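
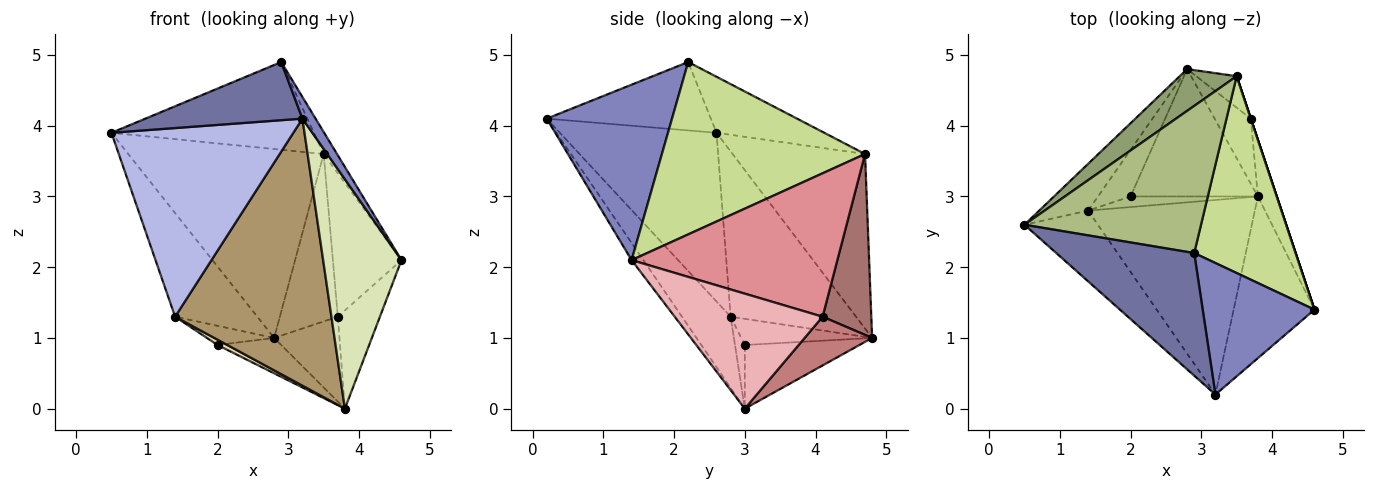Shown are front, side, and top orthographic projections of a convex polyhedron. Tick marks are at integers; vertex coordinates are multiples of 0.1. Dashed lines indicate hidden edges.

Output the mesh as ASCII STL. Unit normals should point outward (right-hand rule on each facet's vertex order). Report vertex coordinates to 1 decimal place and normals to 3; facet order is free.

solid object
 facet normal -0.409 -0.391 0.825
  outer loop
   vertex 3.2 0.2 4.1
   vertex 2.9 2.2 4.9
   vertex 0.5 2.6 3.9
  endloop
 endfacet
 facet normal 0.840 -0.088 0.535
  outer loop
   vertex 3.2 0.2 4.1
   vertex 4.6 1.4 2.1
   vertex 2.9 2.2 4.9
  endloop
 endfacet
 facet normal -0.812 0.532 -0.240
  outer loop
   vertex 1.4 2.8 1.3
   vertex 0.5 2.6 3.9
   vertex 2.8 4.8 1.0
  endloop
 endfacet
 facet normal -0.628 -0.729 -0.273
  outer loop
   vertex 1.4 2.8 1.3
   vertex 3.2 0.2 4.1
   vertex 0.5 2.6 3.9
  endloop
 endfacet
 facet normal -0.552 0.814 0.180
  outer loop
   vertex 3.5 4.7 3.6
   vertex 2.8 4.8 1.0
   vertex 0.5 2.6 3.9
  endloop
 endfacet
 facet normal -0.263 0.494 0.829
  outer loop
   vertex 3.5 4.7 3.6
   vertex 0.5 2.6 3.9
   vertex 2.9 2.2 4.9
  endloop
 endfacet
 facet normal 0.861 0.057 0.506
  outer loop
   vertex 3.5 4.7 3.6
   vertex 2.9 2.2 4.9
   vertex 4.6 1.4 2.1
  endloop
 endfacet
 facet normal -0.122 -0.811 -0.572
  outer loop
   vertex 3.8 3.0 0.0
   vertex 4.6 1.4 2.1
   vertex 3.2 0.2 4.1
  endloop
 endfacet
 facet normal -0.244 -0.784 -0.571
  outer loop
   vertex 3.8 3.0 0.0
   vertex 3.2 0.2 4.1
   vertex 1.4 2.8 1.3
  endloop
 endfacet
 facet normal -0.597 0.306 -0.742
  outer loop
   vertex 2.0 3.0 0.9
   vertex 1.4 2.8 1.3
   vertex 2.8 4.8 1.0
  endloop
 endfacet
 facet normal -0.434 0.241 -0.868
  outer loop
   vertex 2.0 3.0 0.9
   vertex 2.8 4.8 1.0
   vertex 3.8 3.0 0.0
  endloop
 endfacet
 facet normal -0.408 -0.408 -0.816
  outer loop
   vertex 2.0 3.0 0.9
   vertex 3.8 3.0 0.0
   vertex 1.4 2.8 1.3
  endloop
 endfacet
 facet normal 0.637 0.758 -0.142
  outer loop
   vertex 3.7 4.1 1.3
   vertex 2.8 4.8 1.0
   vertex 3.5 4.7 3.6
  endloop
 endfacet
 facet normal 0.634 0.614 -0.470
  outer loop
   vertex 3.7 4.1 1.3
   vertex 3.8 3.0 0.0
   vertex 2.8 4.8 1.0
  endloop
 endfacet
 facet normal 0.949 0.316 0.000
  outer loop
   vertex 3.7 4.1 1.3
   vertex 3.5 4.7 3.6
   vertex 4.6 1.4 2.1
  endloop
 endfacet
 facet normal 0.950 0.271 -0.156
  outer loop
   vertex 3.7 4.1 1.3
   vertex 4.6 1.4 2.1
   vertex 3.8 3.0 0.0
  endloop
 endfacet
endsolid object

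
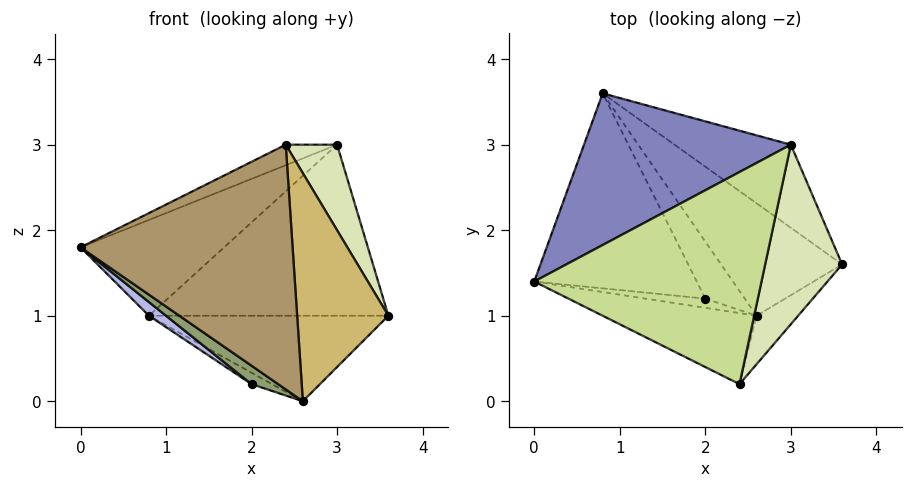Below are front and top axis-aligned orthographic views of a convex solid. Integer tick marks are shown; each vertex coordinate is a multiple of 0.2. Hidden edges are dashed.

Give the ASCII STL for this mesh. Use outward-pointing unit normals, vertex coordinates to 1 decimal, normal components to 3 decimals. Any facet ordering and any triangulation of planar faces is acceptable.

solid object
 facet normal 0.397 0.556 -0.730
  outer loop
   vertex 2.6 1.0 0.0
   vertex 0.8 3.6 1.0
   vertex 3.6 1.6 1.0
  endloop
 endfacet
 facet normal -0.529 0.453 0.718
  outer loop
   vertex 3.0 3.0 3.0
   vertex 0.8 3.6 1.0
   vertex 0.0 1.4 1.8
  endloop
 endfacet
 facet normal 0.541 0.757 -0.368
  outer loop
   vertex 3.0 3.0 3.0
   vertex 3.6 1.6 1.0
   vertex 0.8 3.6 1.0
  endloop
 endfacet
 facet normal -0.627 -0.055 -0.777
  outer loop
   vertex 2.0 1.2 0.2
   vertex 0.0 1.4 1.8
   vertex 0.8 3.6 1.0
  endloop
 endfacet
 facet normal -0.408 -0.816 -0.408
  outer loop
   vertex 2.0 1.2 0.2
   vertex 2.6 1.0 0.0
   vertex 0.0 1.4 1.8
  endloop
 endfacet
 facet normal -0.253 0.190 -0.949
  outer loop
   vertex 2.0 1.2 0.2
   vertex 0.8 3.6 1.0
   vertex 2.6 1.0 0.0
  endloop
 endfacet
 facet normal -0.410 0.088 0.908
  outer loop
   vertex 2.4 0.2 3.0
   vertex 3.0 3.0 3.0
   vertex 0.0 1.4 1.8
  endloop
 endfacet
 facet normal 0.895 -0.192 0.403
  outer loop
   vertex 2.4 0.2 3.0
   vertex 3.6 1.6 1.0
   vertex 3.0 3.0 3.0
  endloop
 endfacet
 facet normal -0.323 -0.909 -0.264
  outer loop
   vertex 2.4 0.2 3.0
   vertex 0.0 1.4 1.8
   vertex 2.6 1.0 0.0
  endloop
 endfacet
 facet normal 0.622 -0.766 -0.163
  outer loop
   vertex 2.4 0.2 3.0
   vertex 2.6 1.0 0.0
   vertex 3.6 1.6 1.0
  endloop
 endfacet
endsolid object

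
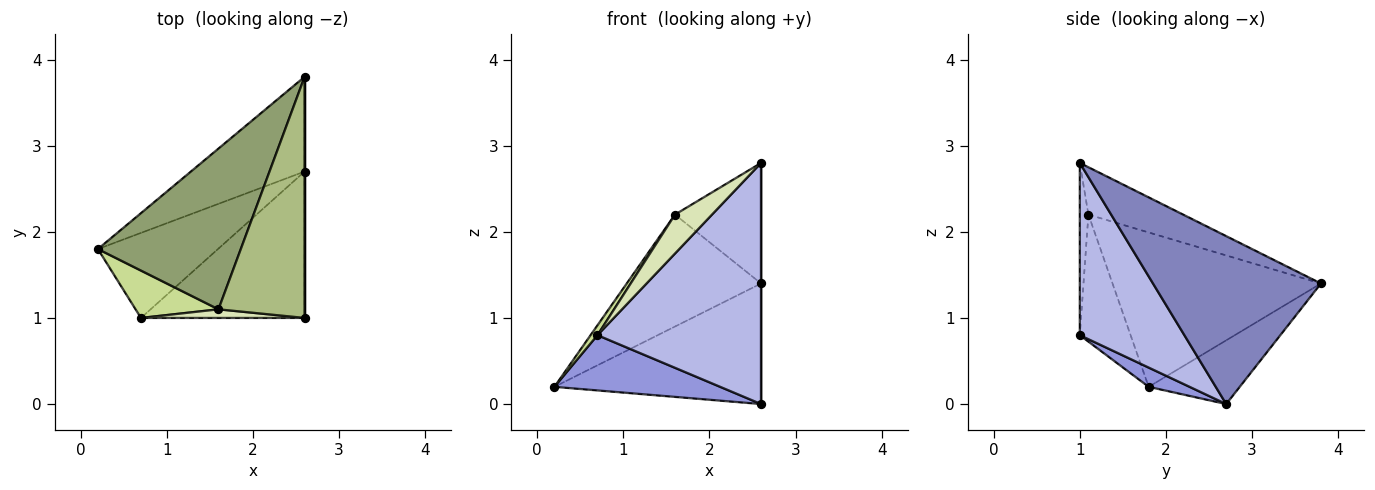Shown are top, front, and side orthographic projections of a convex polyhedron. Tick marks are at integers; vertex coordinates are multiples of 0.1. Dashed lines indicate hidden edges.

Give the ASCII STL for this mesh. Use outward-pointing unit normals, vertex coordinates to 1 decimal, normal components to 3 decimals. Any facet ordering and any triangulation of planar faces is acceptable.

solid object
 facet normal -0.327 0.743 -0.584
  outer loop
   vertex 2.6 2.7 0.0
   vertex 0.2 1.8 0.2
   vertex 2.6 3.8 1.4
  endloop
 endfacet
 facet normal 1.000 0.000 0.000
  outer loop
   vertex 2.6 2.7 0.0
   vertex 2.6 3.8 1.4
   vertex 2.6 1.0 2.8
  endloop
 endfacet
 facet normal 0.133 -0.540 -0.831
  outer loop
   vertex 0.7 1.0 0.8
   vertex 0.2 1.8 0.2
   vertex 2.6 2.7 0.0
  endloop
 endfacet
 facet normal 0.479 -0.750 -0.455
  outer loop
   vertex 0.7 1.0 0.8
   vertex 2.6 2.7 0.0
   vertex 2.6 1.0 2.8
  endloop
 endfacet
 facet normal -0.663 0.428 0.614
  outer loop
   vertex 1.6 1.1 2.2
   vertex 2.6 3.8 1.4
   vertex 0.2 1.8 0.2
  endloop
 endfacet
 facet normal -0.441 0.401 0.803
  outer loop
   vertex 1.6 1.1 2.2
   vertex 2.6 1.0 2.8
   vertex 2.6 3.8 1.4
  endloop
 endfacet
 facet normal -0.832 -0.113 0.543
  outer loop
   vertex 1.6 1.1 2.2
   vertex 0.2 1.8 0.2
   vertex 0.7 1.0 0.8
  endloop
 endfacet
 facet normal -0.221 -0.952 0.210
  outer loop
   vertex 1.6 1.1 2.2
   vertex 0.7 1.0 0.8
   vertex 2.6 1.0 2.8
  endloop
 endfacet
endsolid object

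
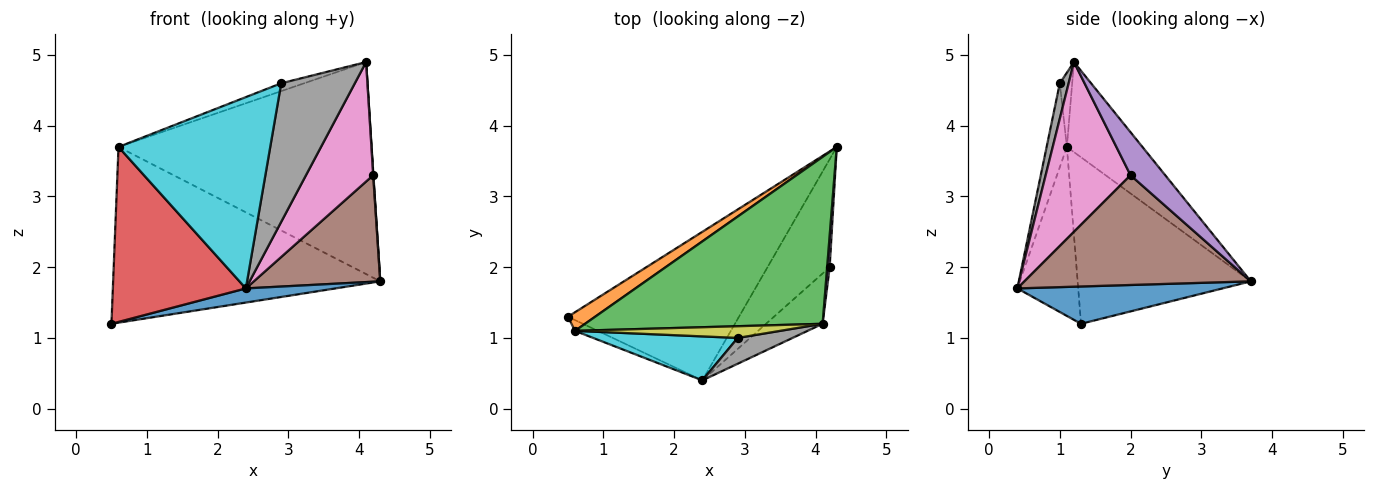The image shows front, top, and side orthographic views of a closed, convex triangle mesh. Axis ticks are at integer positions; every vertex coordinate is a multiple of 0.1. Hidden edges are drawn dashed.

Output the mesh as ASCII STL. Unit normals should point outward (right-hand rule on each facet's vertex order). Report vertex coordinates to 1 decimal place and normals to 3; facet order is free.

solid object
 facet normal 0.212 -0.093 -0.973
  outer loop
   vertex 2.4 0.4 1.7
   vertex 0.5 1.3 1.2
   vertex 4.3 3.7 1.8
  endloop
 endfacet
 facet normal -0.542 0.836 0.089
  outer loop
   vertex 0.6 1.1 3.7
   vertex 4.3 3.7 1.8
   vertex 0.5 1.3 1.2
  endloop
 endfacet
 facet normal -0.228 0.765 0.602
  outer loop
   vertex 0.6 1.1 3.7
   vertex 4.1 1.2 4.9
   vertex 4.3 3.7 1.8
  endloop
 endfacet
 facet normal -0.415 -0.908 -0.056
  outer loop
   vertex 0.6 1.1 3.7
   vertex 0.5 1.3 1.2
   vertex 2.4 0.4 1.7
  endloop
 endfacet
 facet normal 0.998 -0.007 0.059
  outer loop
   vertex 4.2 2.0 3.3
   vertex 4.3 3.7 1.8
   vertex 4.1 1.2 4.9
  endloop
 endfacet
 facet normal 0.783 -0.437 -0.443
  outer loop
   vertex 4.2 2.0 3.3
   vertex 2.4 0.4 1.7
   vertex 4.3 3.7 1.8
  endloop
 endfacet
 facet normal 0.759 -0.601 -0.253
  outer loop
   vertex 4.2 2.0 3.3
   vertex 4.1 1.2 4.9
   vertex 2.4 0.4 1.7
  endloop
 endfacet
 facet normal 0.117 -0.976 0.182
  outer loop
   vertex 2.9 1.0 4.6
   vertex 2.4 0.4 1.7
   vertex 4.1 1.2 4.9
  endloop
 endfacet
 facet normal -0.288 0.534 0.795
  outer loop
   vertex 2.9 1.0 4.6
   vertex 4.1 1.2 4.9
   vertex 0.6 1.1 3.7
  endloop
 endfacet
 facet normal -0.129 -0.966 0.222
  outer loop
   vertex 2.9 1.0 4.6
   vertex 0.6 1.1 3.7
   vertex 2.4 0.4 1.7
  endloop
 endfacet
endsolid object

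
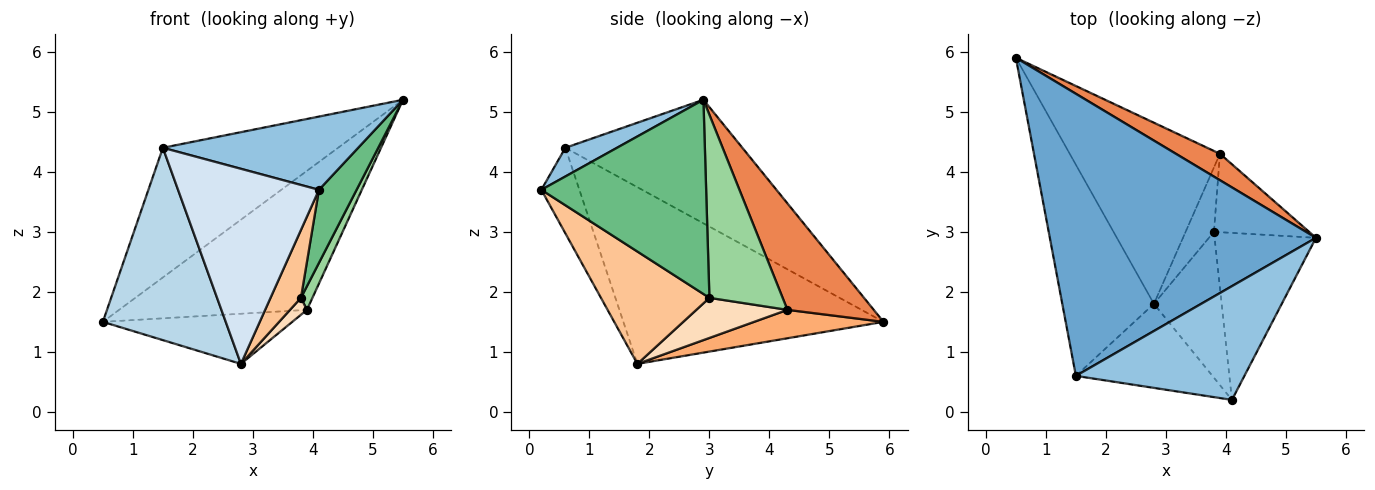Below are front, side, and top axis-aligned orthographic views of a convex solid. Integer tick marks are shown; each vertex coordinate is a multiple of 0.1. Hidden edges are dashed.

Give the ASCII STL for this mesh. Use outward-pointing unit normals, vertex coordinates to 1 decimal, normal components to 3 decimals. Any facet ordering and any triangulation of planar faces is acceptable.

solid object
 facet normal -0.389 0.385 0.837
  outer loop
   vertex 1.5 0.6 4.4
   vertex 5.5 2.9 5.2
   vertex 0.5 5.9 1.5
  endloop
 endfacet
 facet normal 0.142 -0.536 0.832
  outer loop
   vertex 1.5 0.6 4.4
   vertex 4.1 0.2 3.7
   vertex 5.5 2.9 5.2
  endloop
 endfacet
 facet normal -0.819 -0.387 -0.425
  outer loop
   vertex 1.5 0.6 4.4
   vertex 0.5 5.9 1.5
   vertex 2.8 1.8 0.8
  endloop
 endfacet
 facet normal -0.241 -0.891 -0.384
  outer loop
   vertex 1.5 0.6 4.4
   vertex 2.8 1.8 0.8
   vertex 4.1 0.2 3.7
  endloop
 endfacet
 facet normal 0.411 0.895 0.170
  outer loop
   vertex 3.9 4.3 1.7
   vertex 0.5 5.9 1.5
   vertex 5.5 2.9 5.2
  endloop
 endfacet
 facet normal 0.179 0.262 -0.948
  outer loop
   vertex 3.9 4.3 1.7
   vertex 2.8 1.8 0.8
   vertex 0.5 5.9 1.5
  endloop
 endfacet
 facet normal 0.833 -0.234 -0.502
  outer loop
   vertex 3.8 3.0 1.9
   vertex 4.1 0.2 3.7
   vertex 2.8 1.8 0.8
  endloop
 endfacet
 facet normal 0.807 -0.150 -0.571
  outer loop
   vertex 3.8 3.0 1.9
   vertex 2.8 1.8 0.8
   vertex 3.9 4.3 1.7
  endloop
 endfacet
 facet normal 0.869 -0.199 -0.454
  outer loop
   vertex 3.8 3.0 1.9
   vertex 5.5 2.9 5.2
   vertex 4.1 0.2 3.7
  endloop
 endfacet
 facet normal 0.879 -0.138 -0.457
  outer loop
   vertex 3.8 3.0 1.9
   vertex 3.9 4.3 1.7
   vertex 5.5 2.9 5.2
  endloop
 endfacet
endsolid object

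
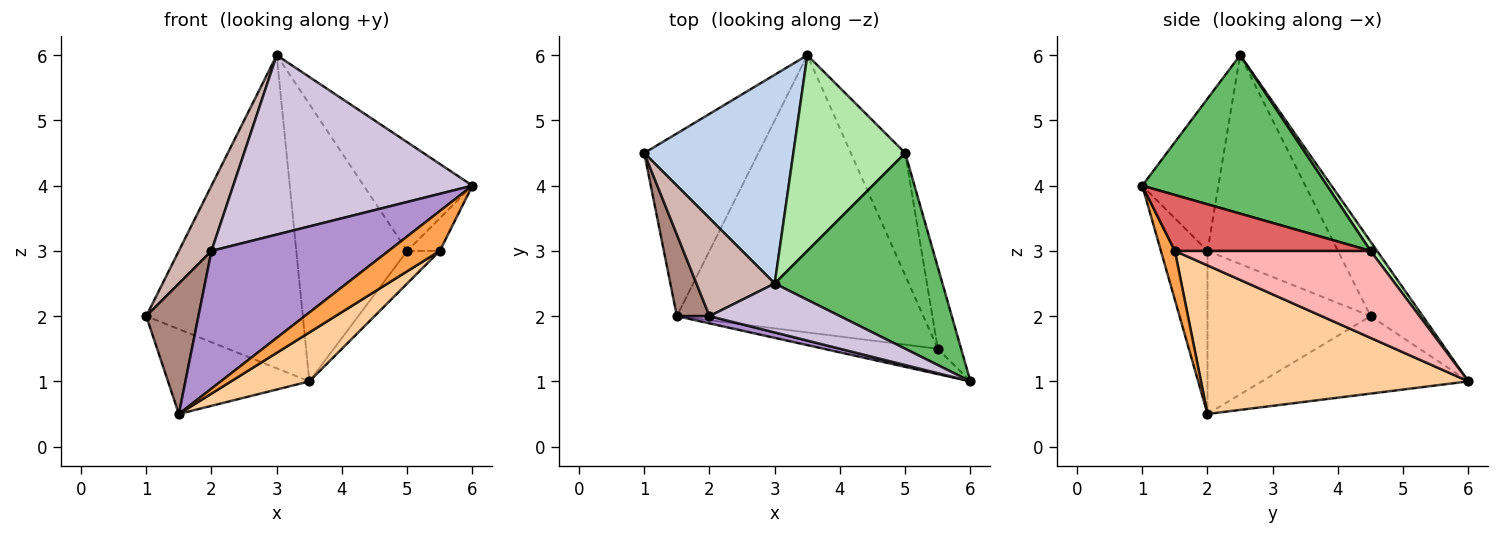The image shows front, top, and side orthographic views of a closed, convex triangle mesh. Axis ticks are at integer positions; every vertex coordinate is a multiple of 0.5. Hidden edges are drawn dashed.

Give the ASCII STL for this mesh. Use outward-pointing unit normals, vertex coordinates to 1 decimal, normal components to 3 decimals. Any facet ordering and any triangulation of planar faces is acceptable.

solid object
 facet normal -0.524 0.359 -0.772
  outer loop
   vertex 1.5 2.0 0.5
   vertex 1.0 4.5 2.0
   vertex 3.5 6.0 1.0
  endloop
 endfacet
 facet normal -0.267 0.802 0.535
  outer loop
   vertex 3.0 2.5 6.0
   vertex 3.5 6.0 1.0
   vertex 1.0 4.5 2.0
  endloop
 endfacet
 facet normal 0.224 -0.822 -0.523
  outer loop
   vertex 5.5 1.5 3.0
   vertex 6.0 1.0 4.0
   vertex 1.5 2.0 0.5
  endloop
 endfacet
 facet normal 0.511 -0.149 -0.847
  outer loop
   vertex 5.5 1.5 3.0
   vertex 1.5 2.0 0.5
   vertex 3.5 6.0 1.0
  endloop
 endfacet
 facet normal 0.637 0.375 0.674
  outer loop
   vertex 5.0 4.5 3.0
   vertex 3.0 2.5 6.0
   vertex 6.0 1.0 4.0
  endloop
 endfacet
 facet normal 0.048 0.816 0.576
  outer loop
   vertex 5.0 4.5 3.0
   vertex 3.5 6.0 1.0
   vertex 3.0 2.5 6.0
  endloop
 endfacet
 facet normal 0.912 0.152 -0.380
  outer loop
   vertex 5.0 4.5 3.0
   vertex 6.0 1.0 4.0
   vertex 5.5 1.5 3.0
  endloop
 endfacet
 facet normal 0.840 0.140 -0.525
  outer loop
   vertex 5.0 4.5 3.0
   vertex 5.5 1.5 3.0
   vertex 3.5 6.0 1.0
  endloop
 endfacet
 facet normal -0.254 -0.966 0.051
  outer loop
   vertex 2.0 2.0 3.0
   vertex 1.5 2.0 0.5
   vertex 6.0 1.0 4.0
  endloop
 endfacet
 facet normal -0.293 -0.922 0.252
  outer loop
   vertex 2.0 2.0 3.0
   vertex 6.0 1.0 4.0
   vertex 3.0 2.5 6.0
  endloop
 endfacet
 facet normal -0.936 -0.299 0.187
  outer loop
   vertex 2.0 2.0 3.0
   vertex 1.0 4.5 2.0
   vertex 1.5 2.0 0.5
  endloop
 endfacet
 facet normal -0.912 -0.228 0.342
  outer loop
   vertex 2.0 2.0 3.0
   vertex 3.0 2.5 6.0
   vertex 1.0 4.5 2.0
  endloop
 endfacet
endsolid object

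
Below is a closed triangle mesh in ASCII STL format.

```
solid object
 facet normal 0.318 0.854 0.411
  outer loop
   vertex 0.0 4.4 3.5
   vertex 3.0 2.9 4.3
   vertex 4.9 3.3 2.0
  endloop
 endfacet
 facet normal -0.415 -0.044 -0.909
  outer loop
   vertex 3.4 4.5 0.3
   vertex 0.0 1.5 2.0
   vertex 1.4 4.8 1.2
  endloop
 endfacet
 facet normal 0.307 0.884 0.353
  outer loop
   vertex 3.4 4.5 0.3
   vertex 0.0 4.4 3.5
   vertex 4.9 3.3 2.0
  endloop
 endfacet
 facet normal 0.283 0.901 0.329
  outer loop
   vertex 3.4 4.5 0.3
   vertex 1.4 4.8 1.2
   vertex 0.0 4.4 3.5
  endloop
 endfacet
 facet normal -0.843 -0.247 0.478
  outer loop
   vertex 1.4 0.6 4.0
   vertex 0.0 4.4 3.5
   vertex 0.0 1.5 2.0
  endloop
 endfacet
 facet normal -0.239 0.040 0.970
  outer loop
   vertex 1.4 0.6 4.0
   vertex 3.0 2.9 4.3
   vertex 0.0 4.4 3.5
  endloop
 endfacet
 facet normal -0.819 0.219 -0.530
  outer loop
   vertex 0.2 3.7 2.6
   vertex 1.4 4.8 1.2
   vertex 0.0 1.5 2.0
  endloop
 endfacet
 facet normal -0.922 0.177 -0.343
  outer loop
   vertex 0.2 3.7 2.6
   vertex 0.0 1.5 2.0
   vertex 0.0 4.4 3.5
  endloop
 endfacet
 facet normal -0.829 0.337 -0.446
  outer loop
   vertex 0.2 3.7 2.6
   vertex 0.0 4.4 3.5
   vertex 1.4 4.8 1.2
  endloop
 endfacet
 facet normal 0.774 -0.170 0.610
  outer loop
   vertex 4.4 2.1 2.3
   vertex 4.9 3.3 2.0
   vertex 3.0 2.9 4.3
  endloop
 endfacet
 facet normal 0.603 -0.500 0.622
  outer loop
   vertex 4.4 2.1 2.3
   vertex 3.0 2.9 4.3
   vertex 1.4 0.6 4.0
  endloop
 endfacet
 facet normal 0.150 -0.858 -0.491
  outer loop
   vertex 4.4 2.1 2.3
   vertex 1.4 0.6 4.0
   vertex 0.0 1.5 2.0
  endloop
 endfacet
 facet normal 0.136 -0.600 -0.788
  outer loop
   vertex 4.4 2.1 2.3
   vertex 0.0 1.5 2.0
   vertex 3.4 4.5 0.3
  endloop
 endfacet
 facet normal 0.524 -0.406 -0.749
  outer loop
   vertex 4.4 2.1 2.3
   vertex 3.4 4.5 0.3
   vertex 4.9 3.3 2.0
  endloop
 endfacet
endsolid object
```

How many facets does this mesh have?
14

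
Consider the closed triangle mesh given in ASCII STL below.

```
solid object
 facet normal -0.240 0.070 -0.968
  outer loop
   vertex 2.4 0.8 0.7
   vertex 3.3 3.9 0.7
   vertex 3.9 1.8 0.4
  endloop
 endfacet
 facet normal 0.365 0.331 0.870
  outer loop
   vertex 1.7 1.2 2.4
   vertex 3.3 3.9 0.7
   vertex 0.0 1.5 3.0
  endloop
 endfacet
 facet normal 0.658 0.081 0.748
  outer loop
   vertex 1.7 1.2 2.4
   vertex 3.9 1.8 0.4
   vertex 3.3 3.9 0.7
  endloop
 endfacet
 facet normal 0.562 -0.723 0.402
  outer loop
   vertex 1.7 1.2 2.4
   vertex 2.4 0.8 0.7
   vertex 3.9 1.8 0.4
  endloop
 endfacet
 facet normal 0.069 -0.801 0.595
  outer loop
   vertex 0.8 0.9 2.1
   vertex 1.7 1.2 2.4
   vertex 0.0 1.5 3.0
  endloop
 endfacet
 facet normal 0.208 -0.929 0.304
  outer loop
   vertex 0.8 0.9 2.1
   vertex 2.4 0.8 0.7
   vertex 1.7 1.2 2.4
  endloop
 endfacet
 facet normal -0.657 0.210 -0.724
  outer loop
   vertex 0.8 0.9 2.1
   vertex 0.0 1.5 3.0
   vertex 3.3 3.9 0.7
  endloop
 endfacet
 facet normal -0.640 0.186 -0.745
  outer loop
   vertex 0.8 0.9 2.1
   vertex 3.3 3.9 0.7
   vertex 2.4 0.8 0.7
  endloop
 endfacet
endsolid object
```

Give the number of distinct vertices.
6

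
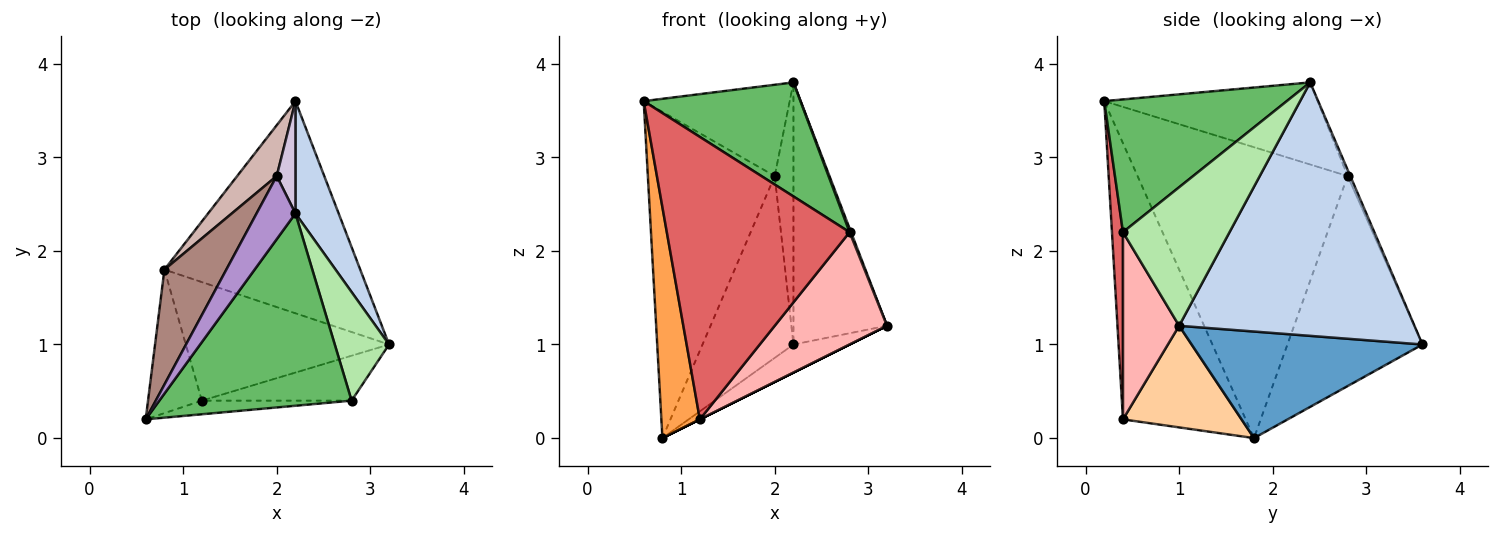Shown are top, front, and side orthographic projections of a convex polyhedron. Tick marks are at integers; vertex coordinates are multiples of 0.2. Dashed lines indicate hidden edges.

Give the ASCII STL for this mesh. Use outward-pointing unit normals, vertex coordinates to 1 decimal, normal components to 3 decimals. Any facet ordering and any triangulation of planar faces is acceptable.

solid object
 facet normal 0.475 0.115 -0.873
  outer loop
   vertex 0.8 1.8 0.0
   vertex 2.2 3.6 1.0
   vertex 3.2 1.0 1.2
  endloop
 endfacet
 facet normal 0.918 0.365 0.156
  outer loop
   vertex 2.2 2.4 3.8
   vertex 3.2 1.0 1.2
   vertex 2.2 3.6 1.0
  endloop
 endfacet
 facet normal -0.938 -0.294 -0.183
  outer loop
   vertex 1.2 0.4 0.2
   vertex 0.6 0.2 3.6
   vertex 0.8 1.8 0.0
  endloop
 endfacet
 facet normal 0.447 0.000 -0.894
  outer loop
   vertex 1.2 0.4 0.2
   vertex 0.8 1.8 0.0
   vertex 3.2 1.0 1.2
  endloop
 endfacet
 facet normal 0.511 -0.439 0.740
  outer loop
   vertex 2.8 0.4 2.2
   vertex 2.2 2.4 3.8
   vertex 0.6 0.2 3.6
  endloop
 endfacet
 facet normal 0.931 -0.013 0.365
  outer loop
   vertex 2.8 0.4 2.2
   vertex 3.2 1.0 1.2
   vertex 2.2 2.4 3.8
  endloop
 endfacet
 facet normal 0.060 -0.997 -0.048
  outer loop
   vertex 2.8 0.4 2.2
   vertex 0.6 0.2 3.6
   vertex 1.2 0.4 0.2
  endloop
 endfacet
 facet normal 0.421 -0.842 -0.337
  outer loop
   vertex 2.8 0.4 2.2
   vertex 1.2 0.4 0.2
   vertex 3.2 1.0 1.2
  endloop
 endfacet
 facet normal -0.769 0.526 0.364
  outer loop
   vertex 2.0 2.8 2.8
   vertex 0.6 0.2 3.6
   vertex 2.2 2.4 3.8
  endloop
 endfacet
 facet normal -0.130 0.911 0.391
  outer loop
   vertex 2.0 2.8 2.8
   vertex 2.2 2.4 3.8
   vertex 2.2 3.6 1.0
  endloop
 endfacet
 facet normal -0.842 0.509 0.179
  outer loop
   vertex 2.0 2.8 2.8
   vertex 0.8 1.8 0.0
   vertex 0.6 0.2 3.6
  endloop
 endfacet
 facet normal -0.820 0.552 0.154
  outer loop
   vertex 2.0 2.8 2.8
   vertex 2.2 3.6 1.0
   vertex 0.8 1.8 0.0
  endloop
 endfacet
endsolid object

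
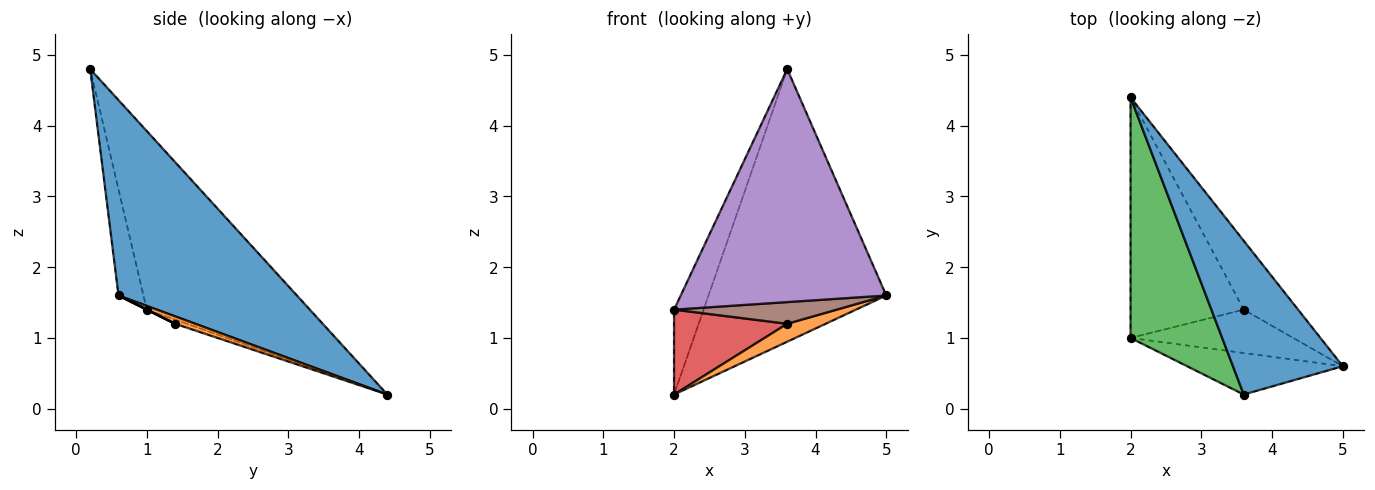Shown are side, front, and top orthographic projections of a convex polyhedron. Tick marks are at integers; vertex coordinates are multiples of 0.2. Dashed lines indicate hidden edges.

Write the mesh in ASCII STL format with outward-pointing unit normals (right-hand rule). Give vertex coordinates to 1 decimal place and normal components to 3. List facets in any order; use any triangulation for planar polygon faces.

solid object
 facet normal 0.658 0.656 0.370
  outer loop
   vertex 3.6 0.2 4.8
   vertex 5.0 0.6 1.6
   vertex 2.0 4.4 0.2
  endloop
 endfacet
 facet normal 0.131 -0.250 -0.959
  outer loop
   vertex 3.6 1.4 1.2
   vertex 2.0 4.4 0.2
   vertex 5.0 0.6 1.6
  endloop
 endfacet
 facet normal -0.878 0.159 0.451
  outer loop
   vertex 2.0 1.0 1.4
   vertex 3.6 0.2 4.8
   vertex 2.0 4.4 0.2
  endloop
 endfacet
 facet normal -0.035 -0.333 -0.942
  outer loop
   vertex 2.0 1.0 1.4
   vertex 2.0 4.4 0.2
   vertex 3.6 1.4 1.2
  endloop
 endfacet
 facet normal -0.119 -0.978 -0.174
  outer loop
   vertex 2.0 1.0 1.4
   vertex 5.0 0.6 1.6
   vertex 3.6 0.2 4.8
  endloop
 endfacet
 facet normal 0.000 -0.447 -0.894
  outer loop
   vertex 2.0 1.0 1.4
   vertex 3.6 1.4 1.2
   vertex 5.0 0.6 1.6
  endloop
 endfacet
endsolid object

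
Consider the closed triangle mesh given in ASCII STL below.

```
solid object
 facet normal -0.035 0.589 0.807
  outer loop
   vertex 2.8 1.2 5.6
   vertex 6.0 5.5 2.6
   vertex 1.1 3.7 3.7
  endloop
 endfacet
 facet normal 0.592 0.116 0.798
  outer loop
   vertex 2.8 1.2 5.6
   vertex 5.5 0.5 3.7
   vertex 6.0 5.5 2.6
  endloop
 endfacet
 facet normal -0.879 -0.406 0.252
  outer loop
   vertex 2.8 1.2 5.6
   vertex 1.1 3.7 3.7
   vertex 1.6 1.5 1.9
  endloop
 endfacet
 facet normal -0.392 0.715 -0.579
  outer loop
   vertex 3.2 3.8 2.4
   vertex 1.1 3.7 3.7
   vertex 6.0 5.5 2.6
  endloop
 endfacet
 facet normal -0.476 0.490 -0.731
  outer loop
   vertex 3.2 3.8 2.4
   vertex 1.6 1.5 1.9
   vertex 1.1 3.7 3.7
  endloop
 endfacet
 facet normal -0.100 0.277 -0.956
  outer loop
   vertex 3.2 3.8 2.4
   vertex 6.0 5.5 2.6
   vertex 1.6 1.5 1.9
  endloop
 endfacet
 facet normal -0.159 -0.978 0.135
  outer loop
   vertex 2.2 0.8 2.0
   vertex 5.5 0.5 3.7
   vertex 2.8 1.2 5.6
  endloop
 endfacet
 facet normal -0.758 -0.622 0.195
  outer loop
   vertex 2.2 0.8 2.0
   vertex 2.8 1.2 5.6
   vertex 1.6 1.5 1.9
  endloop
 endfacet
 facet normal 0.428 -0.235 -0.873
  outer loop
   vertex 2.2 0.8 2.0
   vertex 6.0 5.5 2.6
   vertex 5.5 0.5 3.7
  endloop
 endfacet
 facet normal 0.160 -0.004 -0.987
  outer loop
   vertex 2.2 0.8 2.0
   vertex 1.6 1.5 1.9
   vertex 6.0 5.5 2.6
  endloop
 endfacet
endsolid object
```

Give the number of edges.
15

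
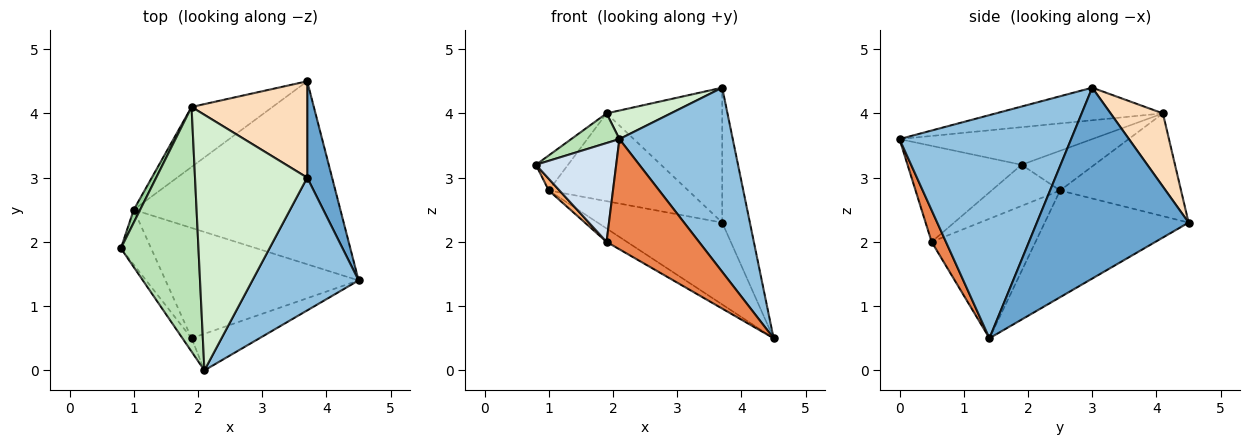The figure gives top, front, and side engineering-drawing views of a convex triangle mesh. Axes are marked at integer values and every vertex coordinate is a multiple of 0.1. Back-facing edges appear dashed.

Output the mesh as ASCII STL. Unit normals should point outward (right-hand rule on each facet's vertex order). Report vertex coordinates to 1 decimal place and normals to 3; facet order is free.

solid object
 facet normal 0.976 0.178 0.127
  outer loop
   vertex 3.7 3.0 4.4
   vertex 4.5 1.4 0.5
   vertex 3.7 4.5 2.3
  endloop
 endfacet
 facet normal 0.776 -0.512 0.369
  outer loop
   vertex 2.1 0.0 3.6
   vertex 4.5 1.4 0.5
   vertex 3.7 3.0 4.4
  endloop
 endfacet
 facet normal -0.426 0.369 -0.826
  outer loop
   vertex 1.0 2.5 2.8
   vertex 3.7 4.5 2.3
   vertex 4.5 1.4 0.5
  endloop
 endfacet
 facet normal -0.815 -0.574 -0.077
  outer loop
   vertex 1.9 0.5 2.0
   vertex 2.1 0.0 3.6
   vertex 0.8 1.9 3.2
  endloop
 endfacet
 facet normal 0.145 -0.939 -0.312
  outer loop
   vertex 1.9 0.5 2.0
   vertex 4.5 1.4 0.5
   vertex 2.1 0.0 3.6
  endloop
 endfacet
 facet normal -0.800 -0.125 -0.587
  outer loop
   vertex 1.9 0.5 2.0
   vertex 0.8 1.9 3.2
   vertex 1.0 2.5 2.8
  endloop
 endfacet
 facet normal -0.524 0.103 -0.846
  outer loop
   vertex 1.9 0.5 2.0
   vertex 1.0 2.5 2.8
   vertex 4.5 1.4 0.5
  endloop
 endfacet
 facet normal 0.345 0.764 0.545
  outer loop
   vertex 1.9 4.1 4.0
   vertex 3.7 3.0 4.4
   vertex 3.7 4.5 2.3
  endloop
 endfacet
 facet normal -0.582 0.671 -0.459
  outer loop
   vertex 1.9 4.1 4.0
   vertex 3.7 4.5 2.3
   vertex 1.0 2.5 2.8
  endloop
 endfacet
 facet normal -0.905 0.399 0.146
  outer loop
   vertex 1.9 4.1 4.0
   vertex 1.0 2.5 2.8
   vertex 0.8 1.9 3.2
  endloop
 endfacet
 facet normal -0.434 -0.108 0.895
  outer loop
   vertex 1.9 4.1 4.0
   vertex 0.8 1.9 3.2
   vertex 2.1 0.0 3.6
  endloop
 endfacet
 facet normal -0.277 -0.107 0.955
  outer loop
   vertex 1.9 4.1 4.0
   vertex 2.1 0.0 3.6
   vertex 3.7 3.0 4.4
  endloop
 endfacet
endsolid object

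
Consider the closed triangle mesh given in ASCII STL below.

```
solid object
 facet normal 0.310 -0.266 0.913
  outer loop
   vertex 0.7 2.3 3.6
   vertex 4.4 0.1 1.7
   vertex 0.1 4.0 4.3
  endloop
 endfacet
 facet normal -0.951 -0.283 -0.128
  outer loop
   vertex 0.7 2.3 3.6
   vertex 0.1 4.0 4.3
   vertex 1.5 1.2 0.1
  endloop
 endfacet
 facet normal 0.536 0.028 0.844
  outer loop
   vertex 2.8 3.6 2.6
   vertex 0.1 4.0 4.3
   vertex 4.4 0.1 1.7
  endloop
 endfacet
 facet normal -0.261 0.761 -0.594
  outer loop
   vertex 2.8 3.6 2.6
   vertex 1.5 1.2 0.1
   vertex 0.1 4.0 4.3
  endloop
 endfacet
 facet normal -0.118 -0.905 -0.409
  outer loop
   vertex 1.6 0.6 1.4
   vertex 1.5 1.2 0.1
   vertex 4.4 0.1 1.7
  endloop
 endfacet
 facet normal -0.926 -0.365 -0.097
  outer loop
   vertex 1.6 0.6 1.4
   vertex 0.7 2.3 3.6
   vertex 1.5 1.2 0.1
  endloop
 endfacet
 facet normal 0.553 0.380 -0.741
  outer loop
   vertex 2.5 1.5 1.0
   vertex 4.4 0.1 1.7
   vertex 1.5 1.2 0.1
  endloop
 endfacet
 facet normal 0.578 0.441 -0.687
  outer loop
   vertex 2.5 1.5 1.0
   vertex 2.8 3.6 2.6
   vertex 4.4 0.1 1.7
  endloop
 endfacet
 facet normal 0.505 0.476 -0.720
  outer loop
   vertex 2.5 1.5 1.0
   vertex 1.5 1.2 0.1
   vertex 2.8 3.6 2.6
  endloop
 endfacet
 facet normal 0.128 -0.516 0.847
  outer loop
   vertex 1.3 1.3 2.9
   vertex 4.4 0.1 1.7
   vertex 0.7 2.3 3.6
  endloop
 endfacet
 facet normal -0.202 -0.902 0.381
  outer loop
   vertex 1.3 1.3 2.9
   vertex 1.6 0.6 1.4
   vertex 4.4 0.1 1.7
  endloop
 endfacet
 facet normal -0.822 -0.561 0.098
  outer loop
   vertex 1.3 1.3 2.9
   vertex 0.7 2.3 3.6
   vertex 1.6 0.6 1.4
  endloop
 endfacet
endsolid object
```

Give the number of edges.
18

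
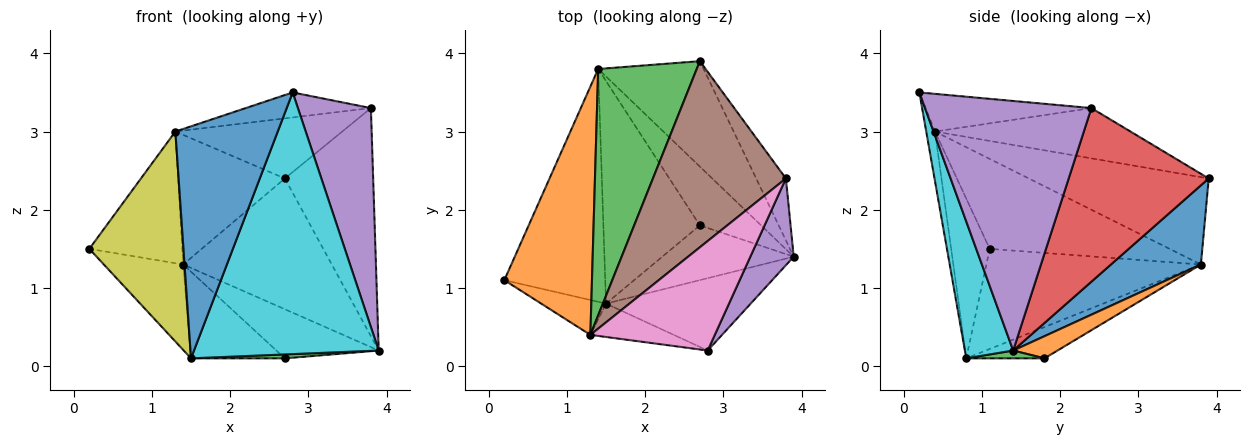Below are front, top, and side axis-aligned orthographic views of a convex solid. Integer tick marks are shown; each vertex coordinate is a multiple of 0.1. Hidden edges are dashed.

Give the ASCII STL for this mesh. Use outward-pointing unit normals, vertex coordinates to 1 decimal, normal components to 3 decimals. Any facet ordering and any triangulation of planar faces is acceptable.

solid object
 facet normal 0.426 0.704 -0.568
  outer loop
   vertex 1.4 3.8 1.3
   vertex 2.7 3.9 2.4
   vertex 3.9 1.4 0.2
  endloop
 endfacet
 facet normal -0.672 0.347 0.655
  outer loop
   vertex 1.3 0.4 3.0
   vertex 1.4 3.8 1.3
   vertex 0.2 1.1 1.5
  endloop
 endfacet
 facet normal -0.617 0.366 0.696
  outer loop
   vertex 1.3 0.4 3.0
   vertex 2.7 3.9 2.4
   vertex 1.4 3.8 1.3
  endloop
 endfacet
 facet normal 0.837 0.528 -0.143
  outer loop
   vertex 3.8 2.4 3.3
   vertex 3.9 1.4 0.2
   vertex 2.7 3.9 2.4
  endloop
 endfacet
 facet normal 0.904 -0.397 0.157
  outer loop
   vertex 3.8 2.4 3.3
   vertex 2.8 0.2 3.5
   vertex 3.9 1.4 0.2
  endloop
 endfacet
 facet normal -0.339 0.289 0.895
  outer loop
   vertex 3.8 2.4 3.3
   vertex 2.7 3.9 2.4
   vertex 1.3 0.4 3.0
  endloop
 endfacet
 facet normal -0.283 0.214 0.935
  outer loop
   vertex 3.8 2.4 3.3
   vertex 1.3 0.4 3.0
   vertex 2.8 0.2 3.5
  endloop
 endfacet
 facet normal -0.682 0.252 -0.687
  outer loop
   vertex 1.5 0.8 0.1
   vertex 0.2 1.1 1.5
   vertex 1.4 3.8 1.3
  endloop
 endfacet
 facet normal -0.375 -0.915 -0.152
  outer loop
   vertex 1.5 0.8 0.1
   vertex 1.3 0.4 3.0
   vertex 0.2 1.1 1.5
  endloop
 endfacet
 facet normal 0.244 -0.935 -0.258
  outer loop
   vertex 1.5 0.8 0.1
   vertex 3.9 1.4 0.2
   vertex 2.8 0.2 3.5
  endloop
 endfacet
 facet normal -0.084 -0.986 -0.142
  outer loop
   vertex 1.5 0.8 0.1
   vertex 2.8 0.2 3.5
   vertex 1.3 0.4 3.0
  endloop
 endfacet
 facet normal 0.268 0.618 -0.740
  outer loop
   vertex 2.7 1.8 0.1
   vertex 1.4 3.8 1.3
   vertex 3.9 1.4 0.2
  endloop
 endfacet
 facet normal 0.059 -0.071 -0.996
  outer loop
   vertex 2.7 1.8 0.1
   vertex 3.9 1.4 0.2
   vertex 1.5 0.8 0.1
  endloop
 endfacet
 facet normal -0.289 0.347 -0.892
  outer loop
   vertex 2.7 1.8 0.1
   vertex 1.5 0.8 0.1
   vertex 1.4 3.8 1.3
  endloop
 endfacet
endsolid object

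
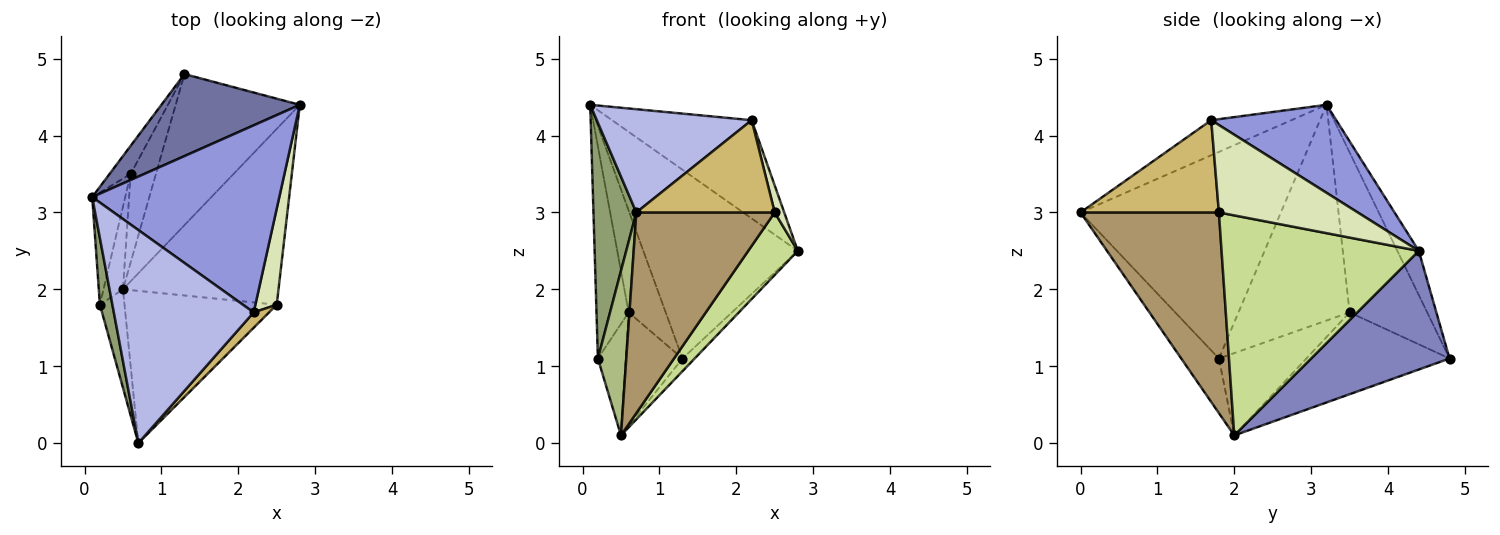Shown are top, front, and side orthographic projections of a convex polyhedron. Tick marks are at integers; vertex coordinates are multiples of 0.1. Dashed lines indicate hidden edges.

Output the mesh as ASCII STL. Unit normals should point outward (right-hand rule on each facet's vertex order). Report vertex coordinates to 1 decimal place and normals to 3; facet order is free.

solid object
 facet normal -0.126 0.910 0.395
  outer loop
   vertex 1.3 4.8 1.1
   vertex 0.1 3.2 4.4
   vertex 2.8 4.4 2.5
  endloop
 endfacet
 facet normal 0.690 0.061 -0.722
  outer loop
   vertex 1.3 4.8 1.1
   vertex 2.8 4.4 2.5
   vertex 0.5 2.0 0.1
  endloop
 endfacet
 facet normal 0.384 0.429 0.817
  outer loop
   vertex 2.2 1.7 4.2
   vertex 2.8 4.4 2.5
   vertex 0.1 3.2 4.4
  endloop
 endfacet
 facet normal -0.220 -0.425 0.878
  outer loop
   vertex 2.2 1.7 4.2
   vertex 0.1 3.2 4.4
   vertex 0.7 0.0 3.0
  endloop
 endfacet
 facet normal -0.976 -0.209 0.059
  outer loop
   vertex 0.2 1.8 1.1
   vertex 0.7 0.0 3.0
   vertex 0.1 3.2 4.4
  endloop
 endfacet
 facet normal -0.751 -0.566 -0.339
  outer loop
   vertex 0.2 1.8 1.1
   vertex 0.5 2.0 0.1
   vertex 0.7 0.0 3.0
  endloop
 endfacet
 facet normal 0.800 -0.201 -0.565
  outer loop
   vertex 2.5 1.8 3.0
   vertex 0.5 2.0 0.1
   vertex 2.8 4.4 2.5
  endloop
 endfacet
 facet normal 0.969 -0.066 0.237
  outer loop
   vertex 2.5 1.8 3.0
   vertex 2.8 4.4 2.5
   vertex 2.2 1.7 4.2
  endloop
 endfacet
 facet normal 0.623 -0.623 -0.473
  outer loop
   vertex 2.5 1.8 3.0
   vertex 0.7 0.0 3.0
   vertex 0.5 2.0 0.1
  endloop
 endfacet
 facet normal 0.702 -0.702 0.117
  outer loop
   vertex 2.5 1.8 3.0
   vertex 2.2 1.7 4.2
   vertex 0.7 0.0 3.0
  endloop
 endfacet
 facet normal -0.894 0.354 -0.276
  outer loop
   vertex 0.6 3.5 1.7
   vertex 1.3 4.8 1.1
   vertex 0.5 2.0 0.1
  endloop
 endfacet
 facet normal -0.930 0.296 -0.220
  outer loop
   vertex 0.6 3.5 1.7
   vertex 0.5 2.0 0.1
   vertex 0.2 1.8 1.1
  endloop
 endfacet
 facet normal -0.896 0.428 -0.118
  outer loop
   vertex 0.6 3.5 1.7
   vertex 0.1 3.2 4.4
   vertex 1.3 4.8 1.1
  endloop
 endfacet
 facet normal -0.950 0.275 -0.145
  outer loop
   vertex 0.6 3.5 1.7
   vertex 0.2 1.8 1.1
   vertex 0.1 3.2 4.4
  endloop
 endfacet
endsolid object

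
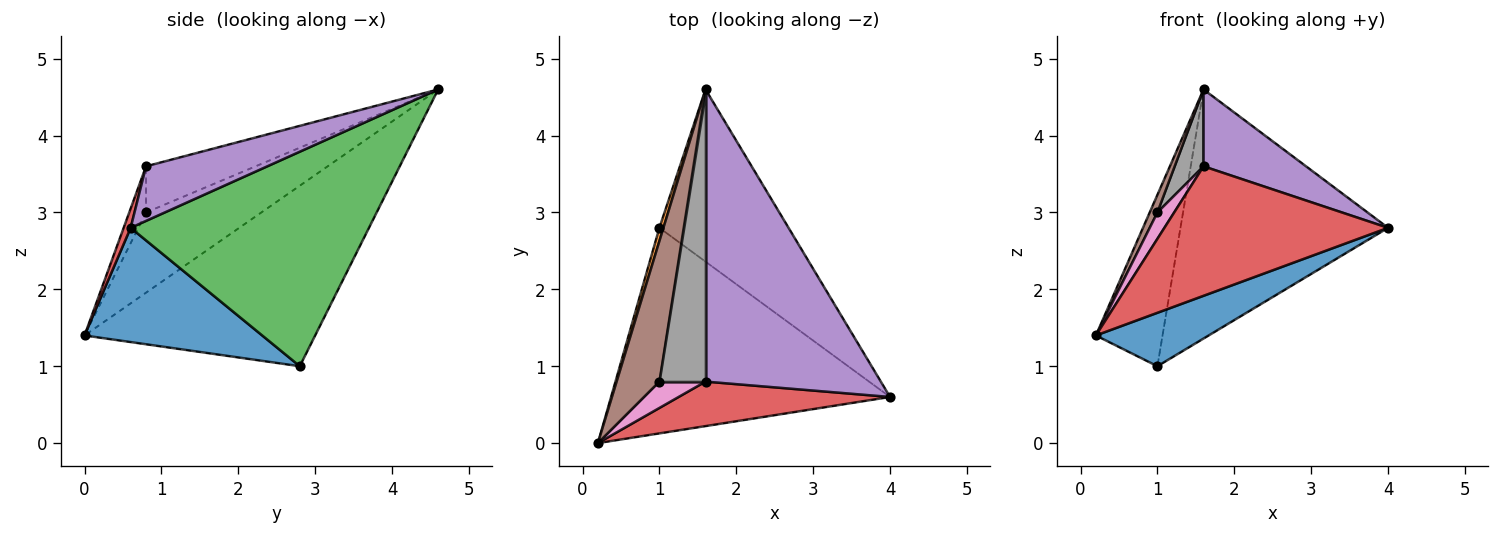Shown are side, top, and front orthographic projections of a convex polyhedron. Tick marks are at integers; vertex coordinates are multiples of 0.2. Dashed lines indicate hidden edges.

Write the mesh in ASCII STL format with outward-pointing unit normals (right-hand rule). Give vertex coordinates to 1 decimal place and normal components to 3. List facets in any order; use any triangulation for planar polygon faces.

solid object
 facet normal 0.368 -0.234 -0.900
  outer loop
   vertex 1.0 2.8 1.0
   vertex 4.0 0.6 2.8
   vertex 0.2 0.0 1.4
  endloop
 endfacet
 facet normal -0.960 0.277 0.021
  outer loop
   vertex 1.0 2.8 1.0
   vertex 0.2 0.0 1.4
   vertex 1.6 4.6 4.6
  endloop
 endfacet
 facet normal 0.687 0.598 -0.413
  outer loop
   vertex 1.0 2.8 1.0
   vertex 1.6 4.6 4.6
   vertex 4.0 0.6 2.8
  endloop
 endfacet
 facet normal 0.030 -0.945 0.325
  outer loop
   vertex 1.6 0.8 3.6
   vertex 0.2 0.0 1.4
   vertex 4.0 0.6 2.8
  endloop
 endfacet
 facet normal 0.288 -0.244 0.926
  outer loop
   vertex 1.6 0.8 3.6
   vertex 4.0 0.6 2.8
   vertex 1.6 4.6 4.6
  endloop
 endfacet
 facet normal -0.881 -0.059 0.470
  outer loop
   vertex 1.0 0.8 3.0
   vertex 1.6 4.6 4.6
   vertex 0.2 0.0 1.4
  endloop
 endfacet
 facet normal -0.577 -0.577 0.577
  outer loop
   vertex 1.0 0.8 3.0
   vertex 0.2 0.0 1.4
   vertex 1.6 0.8 3.6
  endloop
 endfacet
 facet normal -0.695 -0.183 0.695
  outer loop
   vertex 1.0 0.8 3.0
   vertex 1.6 0.8 3.6
   vertex 1.6 4.6 4.6
  endloop
 endfacet
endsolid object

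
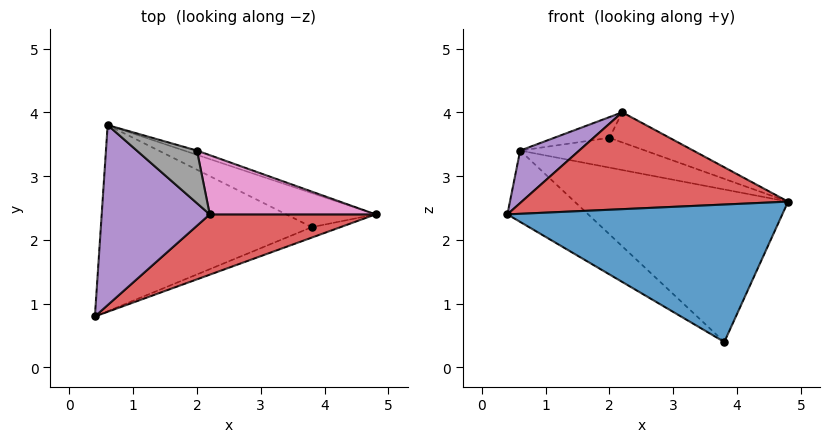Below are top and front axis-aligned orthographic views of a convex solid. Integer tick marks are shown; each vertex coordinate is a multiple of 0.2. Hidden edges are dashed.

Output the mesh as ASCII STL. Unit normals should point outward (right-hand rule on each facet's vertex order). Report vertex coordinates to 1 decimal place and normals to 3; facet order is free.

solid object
 facet normal 0.344 -0.936 -0.071
  outer loop
   vertex 3.8 2.2 0.4
   vertex 4.8 2.4 2.6
   vertex 0.4 0.8 2.4
  endloop
 endfacet
 facet normal -0.572 0.294 -0.766
  outer loop
   vertex 3.8 2.2 0.4
   vertex 0.4 0.8 2.4
   vertex 0.6 3.8 3.4
  endloop
 endfacet
 facet normal 0.273 0.939 -0.209
  outer loop
   vertex 3.8 2.2 0.4
   vertex 0.6 3.8 3.4
   vertex 4.8 2.4 2.6
  endloop
 endfacet
 facet normal 0.274 -0.816 0.508
  outer loop
   vertex 2.2 2.4 4.0
   vertex 0.4 0.8 2.4
   vertex 4.8 2.4 2.6
  endloop
 endfacet
 facet normal -0.517 -0.239 0.822
  outer loop
   vertex 2.2 2.4 4.0
   vertex 0.6 3.8 3.4
   vertex 0.4 0.8 2.4
  endloop
 endfacet
 facet normal 0.290 0.947 -0.135
  outer loop
   vertex 2.0 3.4 3.6
   vertex 4.8 2.4 2.6
   vertex 0.6 3.8 3.4
  endloop
 endfacet
 facet normal 0.433 0.408 0.804
  outer loop
   vertex 2.0 3.4 3.6
   vertex 2.2 2.4 4.0
   vertex 4.8 2.4 2.6
  endloop
 endfacet
 facet normal -0.028 0.366 0.930
  outer loop
   vertex 2.0 3.4 3.6
   vertex 0.6 3.8 3.4
   vertex 2.2 2.4 4.0
  endloop
 endfacet
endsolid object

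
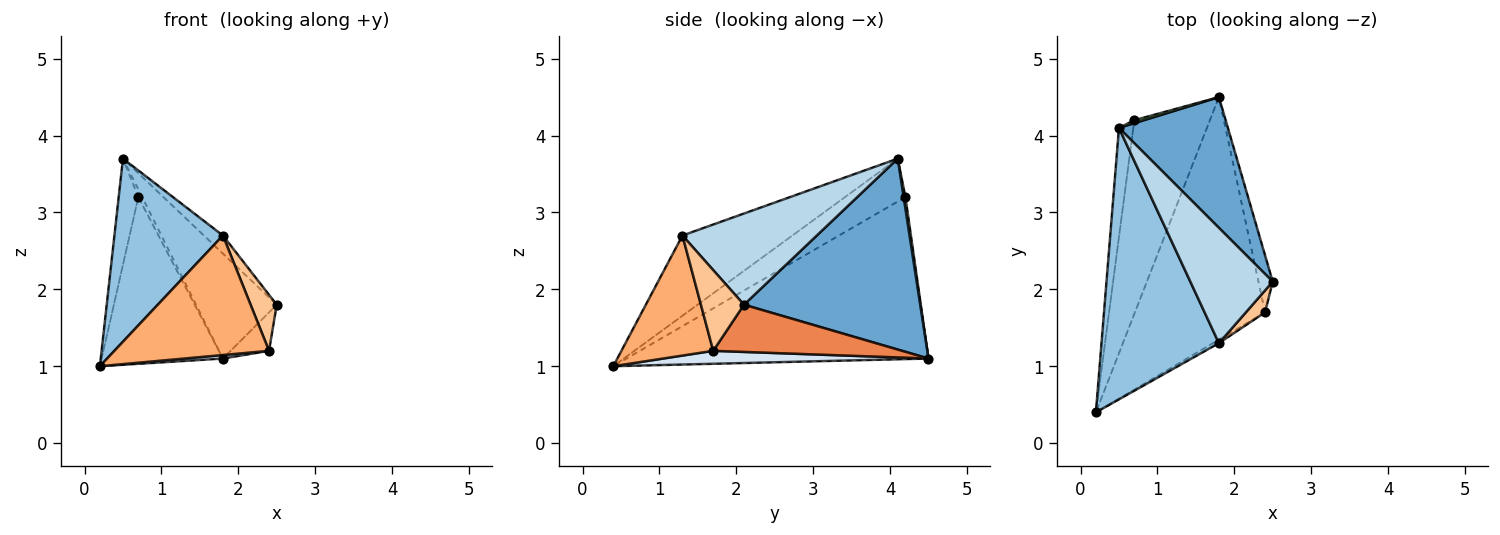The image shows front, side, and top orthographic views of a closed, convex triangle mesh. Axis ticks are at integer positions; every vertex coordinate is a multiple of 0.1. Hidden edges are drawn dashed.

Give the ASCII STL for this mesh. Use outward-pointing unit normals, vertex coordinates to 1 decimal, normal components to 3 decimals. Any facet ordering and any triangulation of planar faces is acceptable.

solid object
 facet normal 0.807 0.370 0.460
  outer loop
   vertex 1.8 4.5 1.1
   vertex 0.5 4.1 3.7
   vertex 2.5 2.1 1.8
  endloop
 endfacet
 facet normal -0.493 -0.486 0.721
  outer loop
   vertex 1.8 1.3 2.7
   vertex 0.5 4.1 3.7
   vertex 0.2 0.4 1.0
  endloop
 endfacet
 facet normal 0.738 0.104 0.667
  outer loop
   vertex 1.8 1.3 2.7
   vertex 2.5 2.1 1.8
   vertex 0.5 4.1 3.7
  endloop
 endfacet
 facet normal 0.099 -0.014 -0.995
  outer loop
   vertex 2.4 1.7 1.2
   vertex 0.2 0.4 1.0
   vertex 1.8 4.5 1.1
  endloop
 endfacet
 facet normal 0.940 0.191 -0.284
  outer loop
   vertex 2.4 1.7 1.2
   vertex 1.8 4.5 1.1
   vertex 2.5 2.1 1.8
  endloop
 endfacet
 facet normal 0.510 -0.860 -0.025
  outer loop
   vertex 2.4 1.7 1.2
   vertex 1.8 1.3 2.7
   vertex 0.2 0.4 1.0
  endloop
 endfacet
 facet normal 0.838 -0.509 0.199
  outer loop
   vertex 2.4 1.7 1.2
   vertex 2.5 2.1 1.8
   vertex 1.8 1.3 2.7
  endloop
 endfacet
 facet normal -0.906 0.295 -0.303
  outer loop
   vertex 0.7 4.2 3.2
   vertex 0.2 0.4 1.0
   vertex 0.5 4.1 3.7
  endloop
 endfacet
 facet normal -0.852 0.342 -0.397
  outer loop
   vertex 0.7 4.2 3.2
   vertex 1.8 4.5 1.1
   vertex 0.2 0.4 1.0
  endloop
 endfacet
 facet normal 0.396 0.857 0.330
  outer loop
   vertex 0.7 4.2 3.2
   vertex 0.5 4.1 3.7
   vertex 1.8 4.5 1.1
  endloop
 endfacet
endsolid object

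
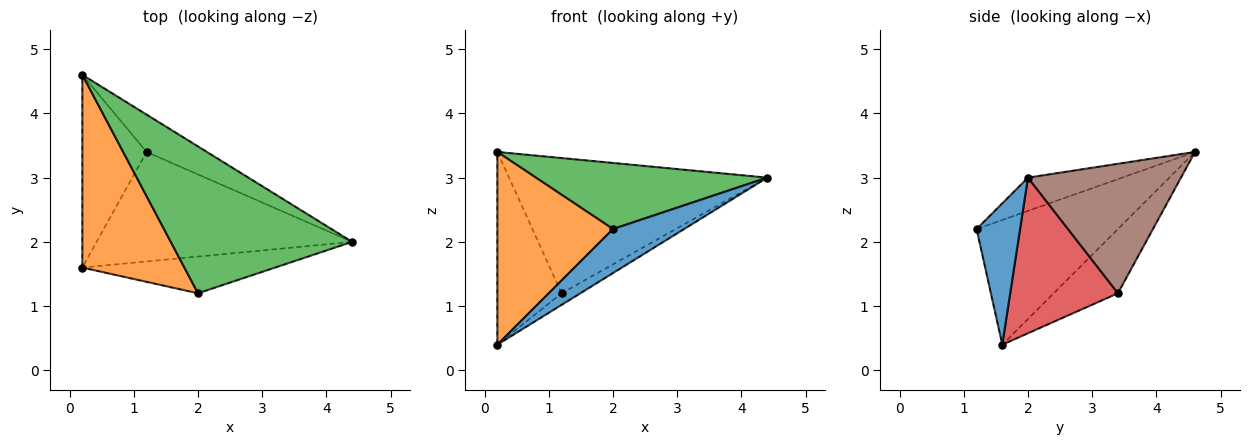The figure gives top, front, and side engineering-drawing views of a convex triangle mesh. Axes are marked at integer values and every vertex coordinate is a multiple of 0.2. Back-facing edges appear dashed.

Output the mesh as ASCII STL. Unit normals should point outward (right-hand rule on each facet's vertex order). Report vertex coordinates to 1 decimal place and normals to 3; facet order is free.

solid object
 facet normal 0.425 -0.695 -0.580
  outer loop
   vertex 2.0 1.2 2.2
   vertex 0.2 1.6 0.4
   vertex 4.4 2.0 3.0
  endloop
 endfacet
 facet normal -0.654 -0.535 0.535
  outer loop
   vertex 2.0 1.2 2.2
   vertex 0.2 4.6 3.4
   vertex 0.2 1.6 0.4
  endloop
 endfacet
 facet normal -0.165 -0.405 0.899
  outer loop
   vertex 2.0 1.2 2.2
   vertex 4.4 2.0 3.0
   vertex 0.2 4.6 3.4
  endloop
 endfacet
 facet normal 0.518 0.090 -0.851
  outer loop
   vertex 1.2 3.4 1.2
   vertex 4.4 2.0 3.0
   vertex 0.2 1.6 0.4
  endloop
 endfacet
 facet normal -0.577 0.577 -0.577
  outer loop
   vertex 1.2 3.4 1.2
   vertex 0.2 1.6 0.4
   vertex 0.2 4.6 3.4
  endloop
 endfacet
 facet normal 0.496 0.837 -0.231
  outer loop
   vertex 1.2 3.4 1.2
   vertex 0.2 4.6 3.4
   vertex 4.4 2.0 3.0
  endloop
 endfacet
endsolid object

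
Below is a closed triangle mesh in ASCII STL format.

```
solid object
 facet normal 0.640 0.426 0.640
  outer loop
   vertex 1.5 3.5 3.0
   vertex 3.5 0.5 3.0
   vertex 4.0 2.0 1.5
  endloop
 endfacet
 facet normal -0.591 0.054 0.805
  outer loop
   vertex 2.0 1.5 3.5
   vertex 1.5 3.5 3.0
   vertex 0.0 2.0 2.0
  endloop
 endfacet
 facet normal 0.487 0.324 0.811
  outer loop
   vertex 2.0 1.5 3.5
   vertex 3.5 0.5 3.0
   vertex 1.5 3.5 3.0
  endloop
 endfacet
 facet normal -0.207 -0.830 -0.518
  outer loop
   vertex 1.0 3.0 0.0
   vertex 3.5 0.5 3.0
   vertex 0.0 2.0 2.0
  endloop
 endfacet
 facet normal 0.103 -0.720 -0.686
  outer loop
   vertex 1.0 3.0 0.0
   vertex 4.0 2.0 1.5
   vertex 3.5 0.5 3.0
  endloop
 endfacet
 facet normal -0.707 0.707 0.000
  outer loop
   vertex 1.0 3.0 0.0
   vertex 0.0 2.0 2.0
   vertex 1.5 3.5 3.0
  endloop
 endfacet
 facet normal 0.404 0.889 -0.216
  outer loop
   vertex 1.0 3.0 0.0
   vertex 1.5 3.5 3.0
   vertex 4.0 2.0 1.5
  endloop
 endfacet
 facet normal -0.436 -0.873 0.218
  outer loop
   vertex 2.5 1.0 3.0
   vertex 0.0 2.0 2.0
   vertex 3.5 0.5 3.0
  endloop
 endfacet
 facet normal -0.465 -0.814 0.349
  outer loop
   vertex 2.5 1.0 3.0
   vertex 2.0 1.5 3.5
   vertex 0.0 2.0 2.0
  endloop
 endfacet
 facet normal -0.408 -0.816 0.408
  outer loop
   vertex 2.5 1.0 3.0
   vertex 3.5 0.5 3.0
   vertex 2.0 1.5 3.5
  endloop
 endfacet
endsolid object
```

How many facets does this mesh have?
10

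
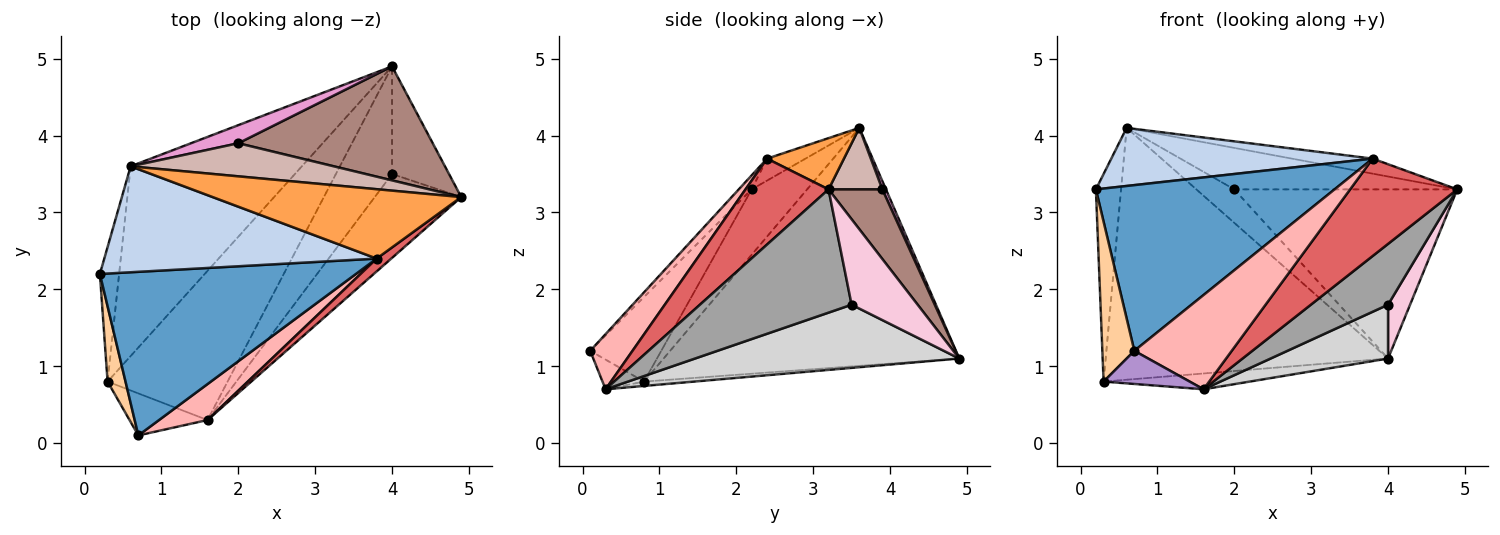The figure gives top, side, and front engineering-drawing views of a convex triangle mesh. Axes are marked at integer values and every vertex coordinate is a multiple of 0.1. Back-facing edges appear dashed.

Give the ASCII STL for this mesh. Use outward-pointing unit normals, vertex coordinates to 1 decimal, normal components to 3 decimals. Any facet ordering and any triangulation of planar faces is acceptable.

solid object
 facet normal -0.038 -0.711 0.702
  outer loop
   vertex 3.8 2.4 3.7
   vertex 0.2 2.2 3.3
   vertex 0.7 0.1 1.2
  endloop
 endfacet
 facet normal -0.071 -0.480 0.875
  outer loop
   vertex 3.8 2.4 3.7
   vertex 0.6 3.6 4.1
   vertex 0.2 2.2 3.3
  endloop
 endfacet
 facet normal 0.198 0.207 0.958
  outer loop
   vertex 3.8 2.4 3.7
   vertex 4.9 3.2 3.3
   vertex 0.6 3.6 4.1
  endloop
 endfacet
 facet normal -0.895 -0.403 0.190
  outer loop
   vertex 0.3 0.8 0.8
   vertex 0.7 0.1 1.2
   vertex 0.2 2.2 3.3
  endloop
 endfacet
 facet normal -0.880 0.399 -0.259
  outer loop
   vertex 0.3 0.8 0.8
   vertex 0.2 2.2 3.3
   vertex 0.6 3.6 4.1
  endloop
 endfacet
 facet normal -0.642 0.613 -0.462
  outer loop
   vertex 0.3 0.8 0.8
   vertex 0.6 3.6 4.1
   vertex 4.0 4.9 1.1
  endloop
 endfacet
 facet normal 0.609 -0.786 0.103
  outer loop
   vertex 1.6 0.3 0.7
   vertex 4.9 3.2 3.3
   vertex 3.8 2.4 3.7
  endloop
 endfacet
 facet normal 0.376 -0.866 0.330
  outer loop
   vertex 1.6 0.3 0.7
   vertex 3.8 2.4 3.7
   vertex 0.7 0.1 1.2
  endloop
 endfacet
 facet normal -0.286 -0.593 -0.752
  outer loop
   vertex 1.6 0.3 0.7
   vertex 0.7 0.1 1.2
   vertex 0.3 0.8 0.8
  endloop
 endfacet
 facet normal -0.036 0.105 -0.994
  outer loop
   vertex 1.6 0.3 0.7
   vertex 0.3 0.8 0.8
   vertex 4.0 4.9 1.1
  endloop
 endfacet
 facet normal 0.196 0.813 0.548
  outer loop
   vertex 2.0 3.9 3.3
   vertex 4.9 3.2 3.3
   vertex 4.0 4.9 1.1
  endloop
 endfacet
 facet normal 0.185 0.768 0.613
  outer loop
   vertex 2.0 3.9 3.3
   vertex 0.6 3.6 4.1
   vertex 4.9 3.2 3.3
  endloop
 endfacet
 facet normal 0.083 0.877 0.474
  outer loop
   vertex 2.0 3.9 3.3
   vertex 4.0 4.9 1.1
   vertex 0.6 3.6 4.1
  endloop
 endfacet
 facet normal 0.802 -0.267 -0.535
  outer loop
   vertex 4.0 3.5 1.8
   vertex 4.0 4.9 1.1
   vertex 4.9 3.2 3.3
  endloop
 endfacet
 facet normal 0.756 -0.384 -0.530
  outer loop
   vertex 4.0 3.5 1.8
   vertex 4.9 3.2 3.3
   vertex 1.6 0.3 0.7
  endloop
 endfacet
 facet normal 0.709 -0.315 -0.630
  outer loop
   vertex 4.0 3.5 1.8
   vertex 1.6 0.3 0.7
   vertex 4.0 4.9 1.1
  endloop
 endfacet
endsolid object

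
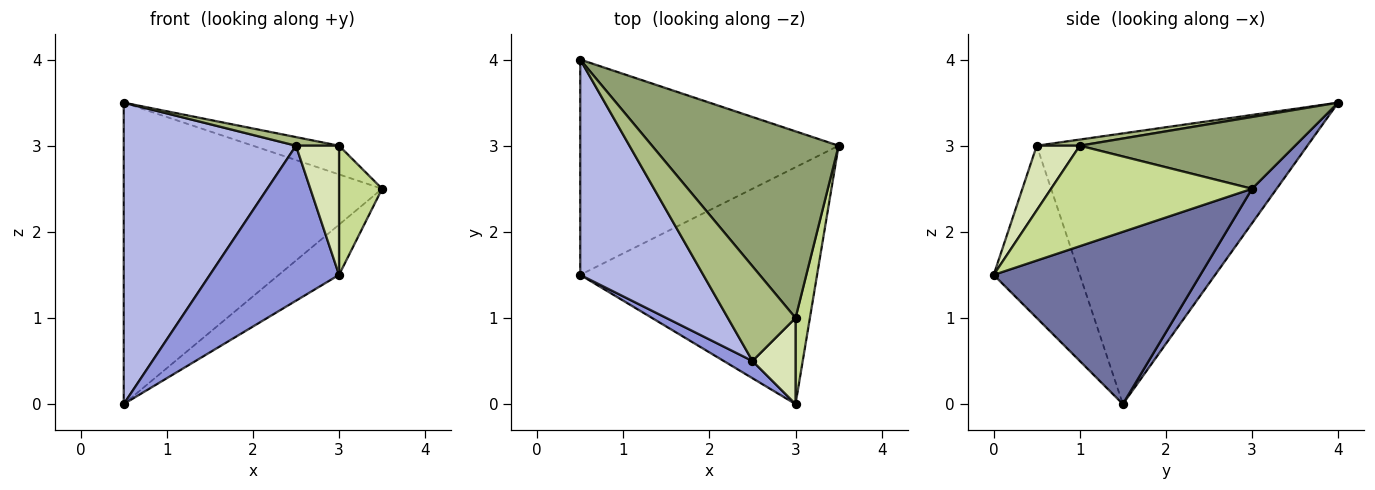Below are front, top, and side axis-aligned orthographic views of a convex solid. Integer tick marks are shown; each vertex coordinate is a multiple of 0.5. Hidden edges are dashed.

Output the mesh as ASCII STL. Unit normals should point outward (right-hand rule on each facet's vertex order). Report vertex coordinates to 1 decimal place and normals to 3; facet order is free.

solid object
 facet normal 0.580 0.169 -0.797
  outer loop
   vertex 3.0 0.0 1.5
   vertex 0.5 1.5 0.0
   vertex 3.5 3.0 2.5
  endloop
 endfacet
 facet normal 0.077 0.811 -0.580
  outer loop
   vertex 0.5 4.0 3.5
   vertex 3.5 3.0 2.5
   vertex 0.5 1.5 0.0
  endloop
 endfacet
 facet normal -0.552 -0.829 0.092
  outer loop
   vertex 2.5 0.5 3.0
   vertex 0.5 1.5 0.0
   vertex 3.0 0.0 1.5
  endloop
 endfacet
 facet normal -0.788 -0.501 0.358
  outer loop
   vertex 2.5 0.5 3.0
   vertex 0.5 4.0 3.5
   vertex 0.5 1.5 0.0
  endloop
 endfacet
 facet normal 0.355 0.142 0.924
  outer loop
   vertex 3.0 1.0 3.0
   vertex 3.5 3.0 2.5
   vertex 0.5 4.0 3.5
  endloop
 endfacet
 facet normal 0.090 -0.090 0.992
  outer loop
   vertex 3.0 1.0 3.0
   vertex 0.5 4.0 3.5
   vertex 2.5 0.5 3.0
  endloop
 endfacet
 facet normal 0.968 -0.208 0.138
  outer loop
   vertex 3.0 1.0 3.0
   vertex 3.0 0.0 1.5
   vertex 3.5 3.0 2.5
  endloop
 endfacet
 facet normal 0.640 -0.640 0.426
  outer loop
   vertex 3.0 1.0 3.0
   vertex 2.5 0.5 3.0
   vertex 3.0 0.0 1.5
  endloop
 endfacet
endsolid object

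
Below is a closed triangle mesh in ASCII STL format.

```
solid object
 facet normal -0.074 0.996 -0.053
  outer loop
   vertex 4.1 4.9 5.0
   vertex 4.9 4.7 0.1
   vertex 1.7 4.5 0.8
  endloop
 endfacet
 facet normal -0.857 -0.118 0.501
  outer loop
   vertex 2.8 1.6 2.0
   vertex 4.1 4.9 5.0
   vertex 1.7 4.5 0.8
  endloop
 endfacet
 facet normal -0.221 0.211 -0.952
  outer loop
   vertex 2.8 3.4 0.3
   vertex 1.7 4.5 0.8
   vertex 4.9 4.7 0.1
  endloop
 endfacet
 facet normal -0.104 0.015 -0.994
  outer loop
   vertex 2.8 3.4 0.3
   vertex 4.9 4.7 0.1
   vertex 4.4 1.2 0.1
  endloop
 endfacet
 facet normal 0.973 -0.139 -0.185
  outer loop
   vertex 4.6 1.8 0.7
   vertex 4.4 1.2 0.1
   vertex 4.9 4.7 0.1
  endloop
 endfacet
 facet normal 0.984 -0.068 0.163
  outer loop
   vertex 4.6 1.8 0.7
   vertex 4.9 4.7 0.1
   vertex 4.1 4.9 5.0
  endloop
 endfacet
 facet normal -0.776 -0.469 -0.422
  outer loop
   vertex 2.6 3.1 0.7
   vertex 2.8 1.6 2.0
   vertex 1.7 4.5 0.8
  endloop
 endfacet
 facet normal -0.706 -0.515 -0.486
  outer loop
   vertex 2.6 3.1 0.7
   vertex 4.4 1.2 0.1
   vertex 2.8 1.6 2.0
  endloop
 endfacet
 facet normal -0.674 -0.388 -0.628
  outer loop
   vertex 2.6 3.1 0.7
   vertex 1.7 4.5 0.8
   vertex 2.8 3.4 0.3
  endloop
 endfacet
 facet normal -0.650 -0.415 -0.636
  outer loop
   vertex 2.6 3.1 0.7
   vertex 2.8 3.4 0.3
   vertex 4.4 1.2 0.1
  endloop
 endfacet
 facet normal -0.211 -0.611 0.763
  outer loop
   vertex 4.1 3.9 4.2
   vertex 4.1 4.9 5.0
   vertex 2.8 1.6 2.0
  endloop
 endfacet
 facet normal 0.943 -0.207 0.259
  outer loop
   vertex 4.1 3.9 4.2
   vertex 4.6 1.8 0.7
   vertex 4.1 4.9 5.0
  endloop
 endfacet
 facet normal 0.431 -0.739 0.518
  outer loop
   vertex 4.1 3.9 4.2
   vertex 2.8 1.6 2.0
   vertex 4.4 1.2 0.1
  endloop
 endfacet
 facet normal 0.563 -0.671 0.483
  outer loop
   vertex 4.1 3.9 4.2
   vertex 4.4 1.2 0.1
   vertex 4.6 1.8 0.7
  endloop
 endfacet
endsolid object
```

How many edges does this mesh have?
21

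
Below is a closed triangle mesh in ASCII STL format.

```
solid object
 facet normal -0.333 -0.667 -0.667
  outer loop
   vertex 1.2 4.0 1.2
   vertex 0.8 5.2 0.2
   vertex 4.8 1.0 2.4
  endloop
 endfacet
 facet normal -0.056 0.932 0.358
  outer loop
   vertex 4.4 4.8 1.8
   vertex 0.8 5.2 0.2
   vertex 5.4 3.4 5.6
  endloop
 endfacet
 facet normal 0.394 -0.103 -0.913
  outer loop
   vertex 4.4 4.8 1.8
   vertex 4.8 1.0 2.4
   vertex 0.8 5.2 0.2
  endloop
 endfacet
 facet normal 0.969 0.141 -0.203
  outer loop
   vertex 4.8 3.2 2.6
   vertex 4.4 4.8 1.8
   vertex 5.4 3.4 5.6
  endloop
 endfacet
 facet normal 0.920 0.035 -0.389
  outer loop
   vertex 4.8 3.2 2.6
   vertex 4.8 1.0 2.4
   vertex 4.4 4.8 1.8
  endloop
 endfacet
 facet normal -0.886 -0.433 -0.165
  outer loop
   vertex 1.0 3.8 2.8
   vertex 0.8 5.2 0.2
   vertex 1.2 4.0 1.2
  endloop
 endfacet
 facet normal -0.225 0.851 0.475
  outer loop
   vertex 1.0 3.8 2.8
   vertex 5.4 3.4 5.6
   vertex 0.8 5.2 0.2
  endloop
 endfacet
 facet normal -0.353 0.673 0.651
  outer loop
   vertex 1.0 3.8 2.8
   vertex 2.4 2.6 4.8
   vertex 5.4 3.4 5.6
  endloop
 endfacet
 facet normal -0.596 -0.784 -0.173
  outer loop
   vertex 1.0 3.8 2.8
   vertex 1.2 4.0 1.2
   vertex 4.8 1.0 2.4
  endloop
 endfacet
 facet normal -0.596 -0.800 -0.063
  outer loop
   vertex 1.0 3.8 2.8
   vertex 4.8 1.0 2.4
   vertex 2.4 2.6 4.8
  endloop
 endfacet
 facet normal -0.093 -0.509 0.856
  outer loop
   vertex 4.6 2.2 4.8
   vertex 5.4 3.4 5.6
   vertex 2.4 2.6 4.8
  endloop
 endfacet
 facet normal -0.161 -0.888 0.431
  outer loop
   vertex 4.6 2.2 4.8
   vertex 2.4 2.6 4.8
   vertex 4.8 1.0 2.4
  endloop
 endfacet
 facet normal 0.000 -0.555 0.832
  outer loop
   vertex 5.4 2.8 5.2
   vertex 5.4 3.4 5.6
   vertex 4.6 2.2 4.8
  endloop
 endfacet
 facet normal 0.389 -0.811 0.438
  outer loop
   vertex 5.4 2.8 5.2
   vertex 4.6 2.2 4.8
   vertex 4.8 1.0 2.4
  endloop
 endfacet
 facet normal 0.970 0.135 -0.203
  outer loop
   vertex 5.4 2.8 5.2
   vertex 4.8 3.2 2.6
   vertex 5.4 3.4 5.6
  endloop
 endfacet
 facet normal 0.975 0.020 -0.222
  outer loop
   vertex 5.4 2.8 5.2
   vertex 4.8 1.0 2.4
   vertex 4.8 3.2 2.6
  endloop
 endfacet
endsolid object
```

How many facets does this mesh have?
16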